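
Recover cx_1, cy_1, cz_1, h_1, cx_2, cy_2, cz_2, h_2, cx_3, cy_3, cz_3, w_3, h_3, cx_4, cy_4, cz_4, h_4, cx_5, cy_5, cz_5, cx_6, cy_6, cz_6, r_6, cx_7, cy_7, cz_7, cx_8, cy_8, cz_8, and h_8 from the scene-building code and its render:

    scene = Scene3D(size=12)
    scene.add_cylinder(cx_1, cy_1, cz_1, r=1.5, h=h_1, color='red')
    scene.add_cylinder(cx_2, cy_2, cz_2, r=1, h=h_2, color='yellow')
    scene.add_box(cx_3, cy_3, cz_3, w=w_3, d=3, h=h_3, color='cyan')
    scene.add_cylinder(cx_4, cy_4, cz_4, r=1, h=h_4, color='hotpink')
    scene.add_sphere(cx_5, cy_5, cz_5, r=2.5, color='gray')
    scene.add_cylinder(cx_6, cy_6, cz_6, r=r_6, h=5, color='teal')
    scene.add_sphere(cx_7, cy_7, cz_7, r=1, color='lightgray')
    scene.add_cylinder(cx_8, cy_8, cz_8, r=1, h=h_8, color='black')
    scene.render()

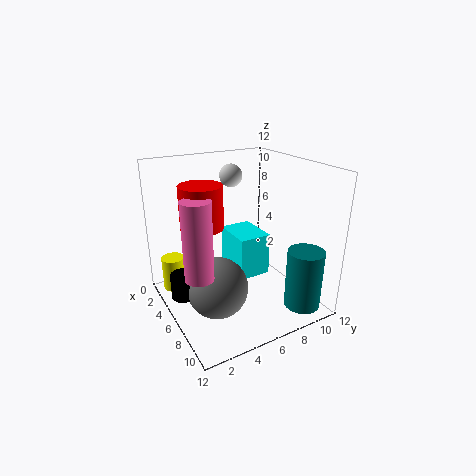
cx_1 = 8
cy_1 = 2
cz_1 = 8.5
h_1 = 3
cx_2 = 2
cy_2 = 1.5
cz_2 = 0.5
h_2 = 3
cx_3 = 1
cy_3 = 7
cz_3 = 1
w_3 = 4
h_3 = 4
cx_4 = 9.5
cy_4 = 1
cz_4 = 5.5
h_4 = 5.5
cx_5 = 7
cy_5 = 3.5
cz_5 = 2.5
cx_6 = 10
cy_6 = 10
cz_6 = 0.5
r_6 = 1.5
cx_7 = 3
cy_7 = 7
cz_7 = 10.5
cx_8 = 6
cy_8 = 1
cz_8 = 2
h_8 = 2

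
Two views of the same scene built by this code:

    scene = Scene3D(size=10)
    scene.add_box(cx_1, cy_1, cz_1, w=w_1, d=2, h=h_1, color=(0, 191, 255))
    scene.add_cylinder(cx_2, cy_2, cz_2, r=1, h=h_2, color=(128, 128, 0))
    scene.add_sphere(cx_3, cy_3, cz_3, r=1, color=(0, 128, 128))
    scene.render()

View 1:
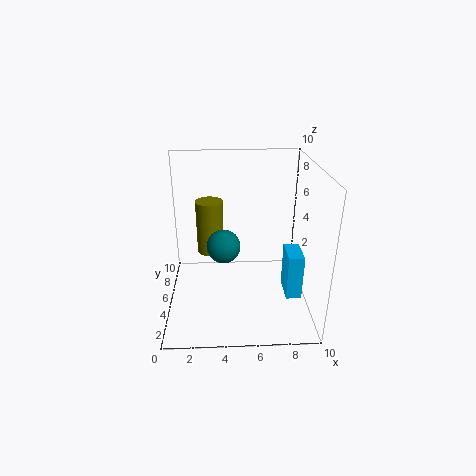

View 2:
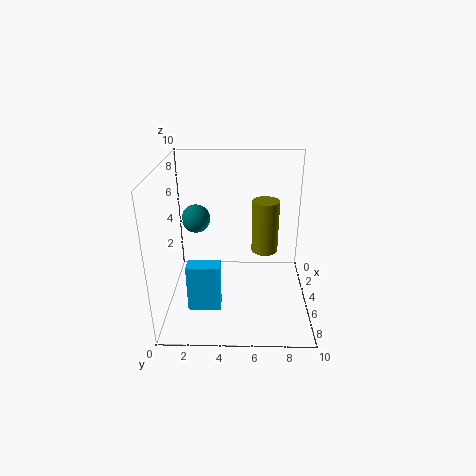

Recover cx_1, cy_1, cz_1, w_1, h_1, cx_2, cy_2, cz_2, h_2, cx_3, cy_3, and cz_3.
cx_1 = 8
cy_1 = 2
cz_1 = 2
w_1 = 1
h_1 = 3
cx_2 = 3
cy_2 = 7
cz_2 = 3
h_2 = 4
cx_3 = 4
cy_3 = 2
cz_3 = 6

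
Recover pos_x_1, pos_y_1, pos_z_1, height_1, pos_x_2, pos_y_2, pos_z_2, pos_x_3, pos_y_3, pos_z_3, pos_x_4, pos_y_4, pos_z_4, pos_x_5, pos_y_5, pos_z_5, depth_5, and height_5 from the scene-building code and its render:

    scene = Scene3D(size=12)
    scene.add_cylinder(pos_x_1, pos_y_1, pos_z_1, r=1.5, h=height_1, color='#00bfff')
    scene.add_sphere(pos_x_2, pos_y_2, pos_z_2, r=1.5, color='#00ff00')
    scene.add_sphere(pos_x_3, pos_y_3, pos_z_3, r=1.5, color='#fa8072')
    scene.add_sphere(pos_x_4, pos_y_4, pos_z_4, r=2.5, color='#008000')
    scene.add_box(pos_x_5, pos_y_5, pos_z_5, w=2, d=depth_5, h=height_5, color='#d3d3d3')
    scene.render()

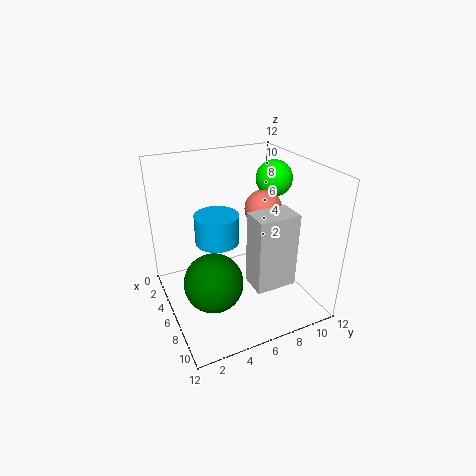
pos_x_1 = 9; pos_y_1 = 3; pos_z_1 = 8; height_1 = 2; pos_x_2 = 5.5; pos_y_2 = 9.5; pos_z_2 = 10.5; pos_x_3 = 6.5; pos_y_3 = 8; pos_z_3 = 8.5; pos_x_4 = 6.5; pos_y_4 = 3.5; pos_z_4 = 2.5; pos_x_5 = 9.5; pos_y_5 = 5; pos_z_5 = 4.5; depth_5 = 3; height_5 = 5.5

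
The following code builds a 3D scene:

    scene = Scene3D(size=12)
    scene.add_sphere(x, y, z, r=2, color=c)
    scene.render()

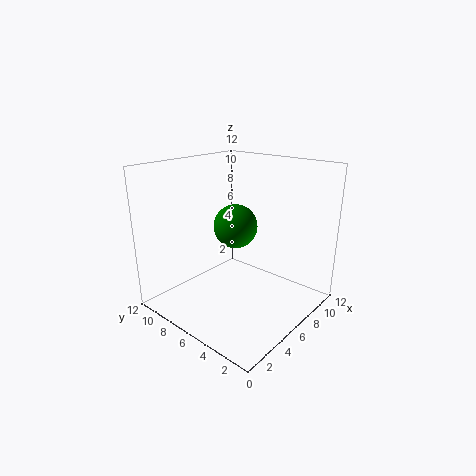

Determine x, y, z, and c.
x = 8
y = 8
z = 6
c = 'green'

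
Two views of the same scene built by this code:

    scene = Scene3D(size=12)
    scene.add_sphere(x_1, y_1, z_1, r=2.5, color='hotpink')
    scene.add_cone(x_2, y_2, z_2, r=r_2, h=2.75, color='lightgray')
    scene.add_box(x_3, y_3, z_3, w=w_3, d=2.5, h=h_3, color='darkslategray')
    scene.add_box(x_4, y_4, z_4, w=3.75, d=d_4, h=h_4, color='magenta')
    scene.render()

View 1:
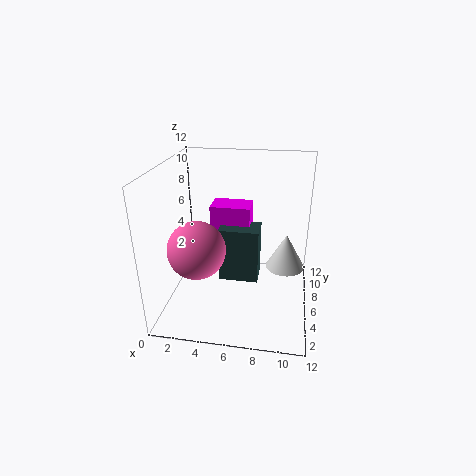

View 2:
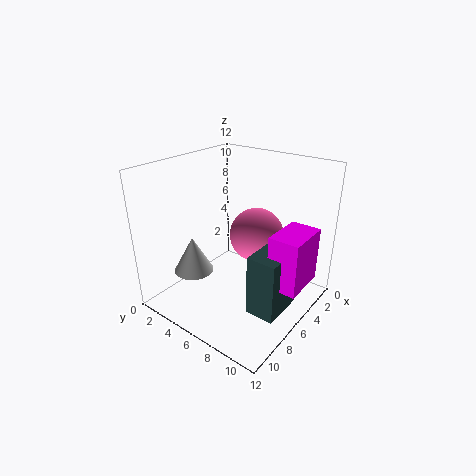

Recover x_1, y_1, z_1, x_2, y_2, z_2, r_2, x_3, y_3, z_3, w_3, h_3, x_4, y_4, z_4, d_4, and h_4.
x_1 = 2.5, y_1 = 5.5, z_1 = 4.75, x_2 = 10, y_2 = 4.75, z_2 = 4.5, r_2 = 1.5, x_3 = 3.75, y_3 = 8, z_3 = 0.25, w_3 = 3.75, h_3 = 5.25, x_4 = 2.75, y_4 = 9.25, z_4 = 2.75, d_4 = 2.5, h_4 = 4.5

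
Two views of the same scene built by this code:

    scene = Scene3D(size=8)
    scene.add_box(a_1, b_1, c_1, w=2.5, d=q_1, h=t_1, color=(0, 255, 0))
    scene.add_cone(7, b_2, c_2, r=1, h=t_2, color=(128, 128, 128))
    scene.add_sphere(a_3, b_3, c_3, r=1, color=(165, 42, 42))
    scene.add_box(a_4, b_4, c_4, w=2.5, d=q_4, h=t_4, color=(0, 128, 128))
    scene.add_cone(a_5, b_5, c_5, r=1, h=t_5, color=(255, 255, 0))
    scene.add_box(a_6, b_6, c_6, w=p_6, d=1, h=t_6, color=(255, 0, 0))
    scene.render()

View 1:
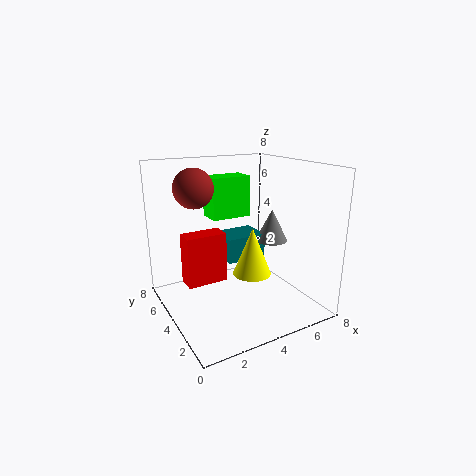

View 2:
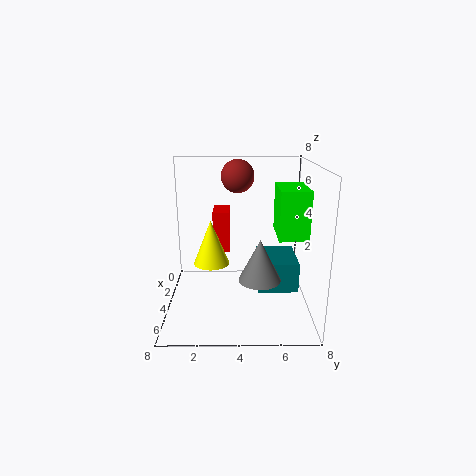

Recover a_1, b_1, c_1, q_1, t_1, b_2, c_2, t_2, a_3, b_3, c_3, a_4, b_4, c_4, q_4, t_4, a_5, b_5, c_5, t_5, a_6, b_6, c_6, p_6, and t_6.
a_1 = 3.5; b_1 = 6; c_1 = 4.5; q_1 = 1.5; t_1 = 2.5; b_2 = 5; c_2 = 3; t_2 = 2; a_3 = 1.5; b_3 = 4; c_3 = 7; a_4 = 4; b_4 = 5; c_4 = 2; q_4 = 2; t_4 = 1.5; a_5 = 4; b_5 = 2.5; c_5 = 2.5; t_5 = 2.5; a_6 = 0.5; b_6 = 2.5; c_6 = 2.5; p_6 = 2; t_6 = 2.5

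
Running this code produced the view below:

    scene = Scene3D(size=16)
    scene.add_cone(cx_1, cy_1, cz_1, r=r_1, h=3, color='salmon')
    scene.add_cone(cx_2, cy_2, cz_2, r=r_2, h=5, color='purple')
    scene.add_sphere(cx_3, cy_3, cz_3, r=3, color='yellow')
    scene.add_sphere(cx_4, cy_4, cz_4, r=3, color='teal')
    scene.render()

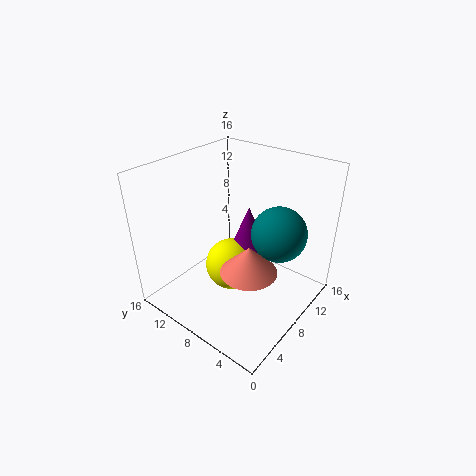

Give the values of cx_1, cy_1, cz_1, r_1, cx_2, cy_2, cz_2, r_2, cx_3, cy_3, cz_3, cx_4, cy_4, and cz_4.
cx_1 = 6, cy_1 = 5, cz_1 = 6, r_1 = 3, cx_2 = 10, cy_2 = 8, cz_2 = 6, r_2 = 2, cx_3 = 8, cy_3 = 9, cz_3 = 4, cx_4 = 10, cy_4 = 4, cz_4 = 9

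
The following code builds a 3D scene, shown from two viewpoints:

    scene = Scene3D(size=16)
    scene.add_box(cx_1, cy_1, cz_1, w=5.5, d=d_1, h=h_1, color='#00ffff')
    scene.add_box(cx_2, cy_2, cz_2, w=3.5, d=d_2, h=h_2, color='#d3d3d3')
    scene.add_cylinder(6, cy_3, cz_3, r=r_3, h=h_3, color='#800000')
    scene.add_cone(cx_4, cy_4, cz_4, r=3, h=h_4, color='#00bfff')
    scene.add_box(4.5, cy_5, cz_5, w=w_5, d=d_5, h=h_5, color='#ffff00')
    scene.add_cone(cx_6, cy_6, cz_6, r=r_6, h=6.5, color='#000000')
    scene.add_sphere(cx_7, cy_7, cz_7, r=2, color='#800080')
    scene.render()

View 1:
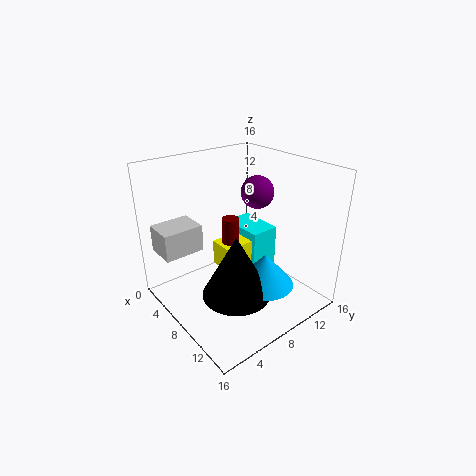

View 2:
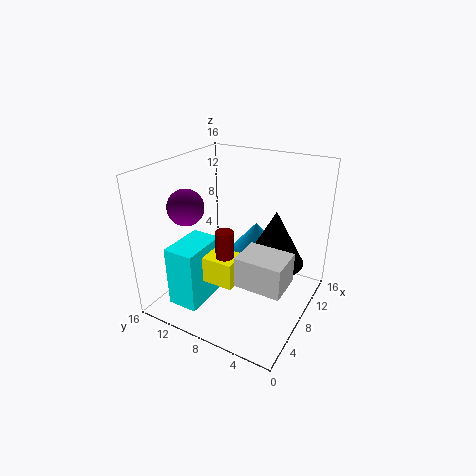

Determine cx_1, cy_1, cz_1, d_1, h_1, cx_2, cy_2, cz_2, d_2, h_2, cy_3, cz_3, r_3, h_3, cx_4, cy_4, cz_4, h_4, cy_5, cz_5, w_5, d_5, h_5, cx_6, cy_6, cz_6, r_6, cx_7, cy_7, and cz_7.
cx_1 = 2.5, cy_1 = 10.5, cz_1 = 0.5, d_1 = 3.5, h_1 = 7, cx_2 = 2, cy_2 = 0.5, cz_2 = 6.5, d_2 = 4.5, h_2 = 3, cy_3 = 8.5, cz_3 = 6, r_3 = 1, h_3 = 3.5, cx_4 = 12.5, cy_4 = 8, cz_4 = 4.5, h_4 = 3.5, cy_5 = 7, cz_5 = 3.5, w_5 = 3, d_5 = 4, h_5 = 3, cx_6 = 11.5, cy_6 = 5, cz_6 = 4, r_6 = 3.5, cx_7 = 5.5, cy_7 = 13, cz_7 = 11.5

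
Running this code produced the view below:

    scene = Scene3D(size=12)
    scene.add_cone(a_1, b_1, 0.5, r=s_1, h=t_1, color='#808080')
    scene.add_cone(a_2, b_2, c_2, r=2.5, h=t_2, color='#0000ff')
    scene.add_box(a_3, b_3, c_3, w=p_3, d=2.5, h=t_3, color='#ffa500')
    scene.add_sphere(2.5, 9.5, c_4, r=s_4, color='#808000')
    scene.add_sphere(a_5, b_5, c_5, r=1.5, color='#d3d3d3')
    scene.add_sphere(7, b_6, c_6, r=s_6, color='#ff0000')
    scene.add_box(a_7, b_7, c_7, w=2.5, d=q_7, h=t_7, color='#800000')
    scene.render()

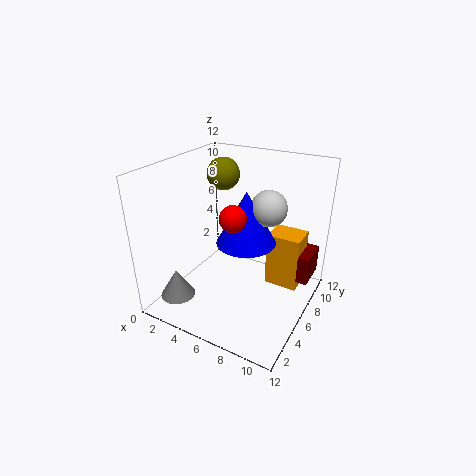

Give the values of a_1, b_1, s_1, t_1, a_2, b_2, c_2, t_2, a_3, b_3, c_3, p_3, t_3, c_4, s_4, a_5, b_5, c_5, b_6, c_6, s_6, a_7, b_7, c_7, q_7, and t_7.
a_1 = 1.5; b_1 = 3; s_1 = 1.5; t_1 = 2.5; a_2 = 6.5; b_2 = 6.5; c_2 = 5.5; t_2 = 4.5; a_3 = 7.5; b_3 = 8.5; c_3 = 0.5; p_3 = 3; t_3 = 5; c_4 = 10; s_4 = 1.5; a_5 = 8; b_5 = 7.5; c_5 = 8.5; b_6 = 3.5; c_6 = 9; s_6 = 1; a_7 = 9; b_7 = 8.5; c_7 = 1.5; q_7 = 3; t_7 = 2.5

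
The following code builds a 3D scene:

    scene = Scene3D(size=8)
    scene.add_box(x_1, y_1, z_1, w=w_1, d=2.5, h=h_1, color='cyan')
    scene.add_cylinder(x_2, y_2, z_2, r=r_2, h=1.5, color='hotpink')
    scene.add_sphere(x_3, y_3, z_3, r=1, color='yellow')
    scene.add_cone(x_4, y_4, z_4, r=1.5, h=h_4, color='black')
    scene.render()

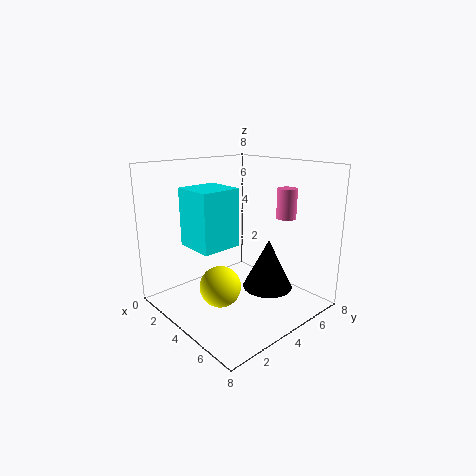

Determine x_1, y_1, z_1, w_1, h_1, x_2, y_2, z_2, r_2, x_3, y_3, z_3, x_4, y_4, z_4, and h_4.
x_1 = 0.5
y_1 = 2.5
z_1 = 3
w_1 = 2.5
h_1 = 3.5
x_2 = 6.5
y_2 = 5
z_2 = 5.5
r_2 = 0.5
x_3 = 5.5
y_3 = 1.5
z_3 = 2.5
x_4 = 4.5
y_4 = 6
z_4 = 0.5
h_4 = 3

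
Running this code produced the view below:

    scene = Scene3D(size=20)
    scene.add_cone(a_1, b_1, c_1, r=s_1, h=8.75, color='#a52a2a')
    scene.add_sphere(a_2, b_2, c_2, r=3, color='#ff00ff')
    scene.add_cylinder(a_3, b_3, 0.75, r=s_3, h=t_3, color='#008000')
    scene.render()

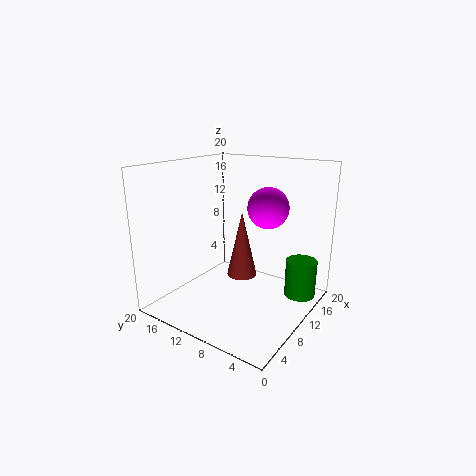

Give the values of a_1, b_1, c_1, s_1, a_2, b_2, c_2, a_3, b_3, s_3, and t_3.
a_1 = 8.75, b_1 = 8.5, c_1 = 5.5, s_1 = 2, a_2 = 14.75, b_2 = 8, c_2 = 13.5, a_3 = 15.75, b_3 = 2.75, s_3 = 2.25, t_3 = 5.5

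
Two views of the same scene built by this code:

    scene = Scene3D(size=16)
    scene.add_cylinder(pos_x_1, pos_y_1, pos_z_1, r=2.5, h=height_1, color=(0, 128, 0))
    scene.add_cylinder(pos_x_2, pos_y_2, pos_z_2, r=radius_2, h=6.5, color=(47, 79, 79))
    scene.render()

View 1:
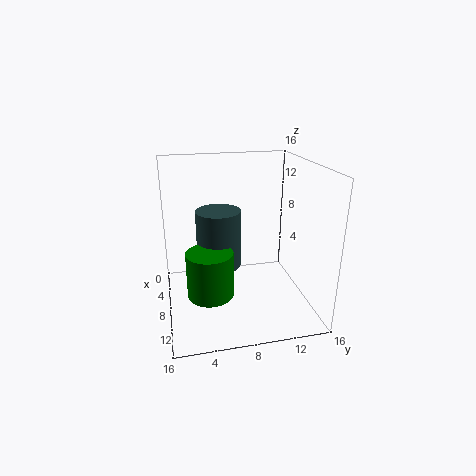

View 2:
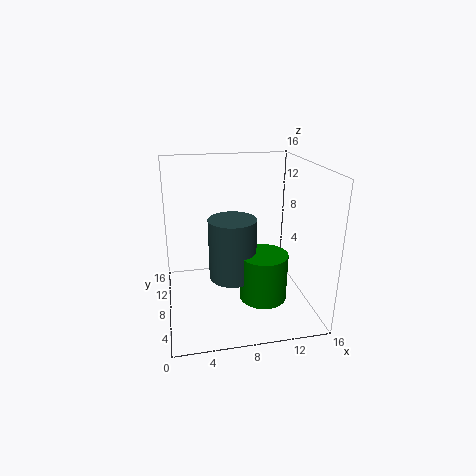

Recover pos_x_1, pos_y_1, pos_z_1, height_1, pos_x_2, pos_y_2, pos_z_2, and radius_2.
pos_x_1 = 10; pos_y_1 = 4.5; pos_z_1 = 2.5; height_1 = 5; pos_x_2 = 7; pos_y_2 = 6; pos_z_2 = 4.5; radius_2 = 2.5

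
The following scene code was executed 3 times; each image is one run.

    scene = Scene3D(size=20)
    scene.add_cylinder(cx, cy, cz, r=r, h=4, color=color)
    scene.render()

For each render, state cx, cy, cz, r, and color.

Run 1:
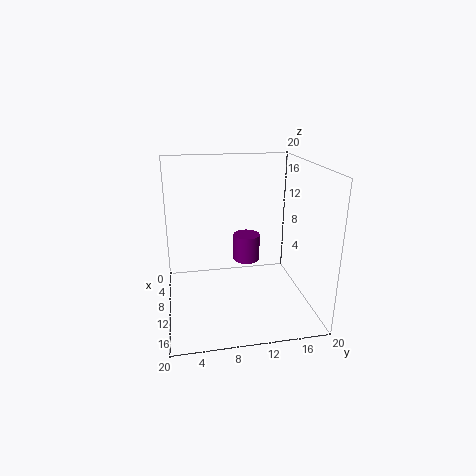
cx = 6.5; cy = 12; cz = 5; r = 2; color = 'purple'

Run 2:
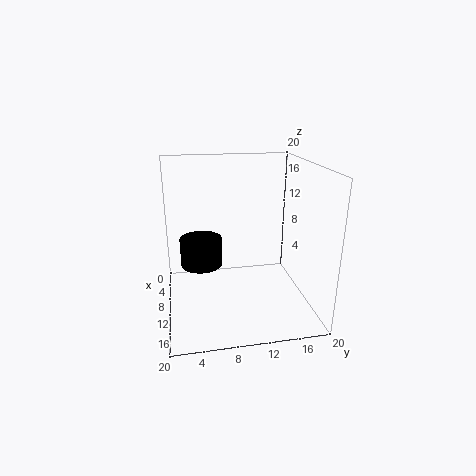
cx = 8; cy = 5; cz = 5.5; r = 3; color = 'black'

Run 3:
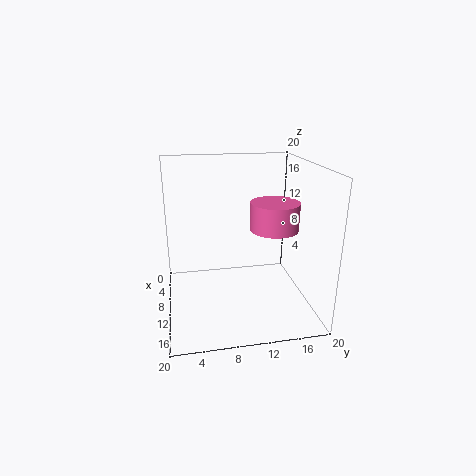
cx = 9; cy = 15.5; cz = 10.5; r = 3.5; color = 'hotpink'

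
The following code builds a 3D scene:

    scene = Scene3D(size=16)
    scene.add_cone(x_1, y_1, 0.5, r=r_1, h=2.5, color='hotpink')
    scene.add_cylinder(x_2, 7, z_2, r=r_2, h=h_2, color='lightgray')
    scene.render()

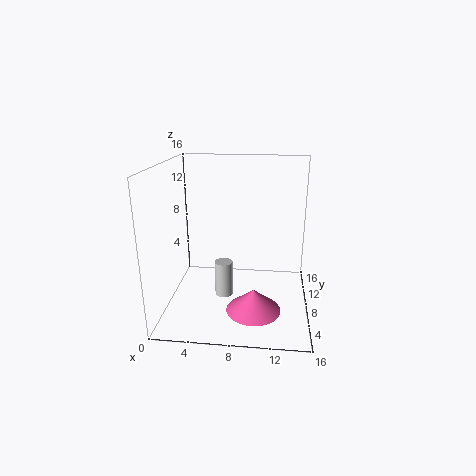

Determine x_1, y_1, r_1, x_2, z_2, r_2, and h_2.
x_1 = 10, y_1 = 5.5, r_1 = 3, x_2 = 6.5, z_2 = 1.5, r_2 = 1, h_2 = 4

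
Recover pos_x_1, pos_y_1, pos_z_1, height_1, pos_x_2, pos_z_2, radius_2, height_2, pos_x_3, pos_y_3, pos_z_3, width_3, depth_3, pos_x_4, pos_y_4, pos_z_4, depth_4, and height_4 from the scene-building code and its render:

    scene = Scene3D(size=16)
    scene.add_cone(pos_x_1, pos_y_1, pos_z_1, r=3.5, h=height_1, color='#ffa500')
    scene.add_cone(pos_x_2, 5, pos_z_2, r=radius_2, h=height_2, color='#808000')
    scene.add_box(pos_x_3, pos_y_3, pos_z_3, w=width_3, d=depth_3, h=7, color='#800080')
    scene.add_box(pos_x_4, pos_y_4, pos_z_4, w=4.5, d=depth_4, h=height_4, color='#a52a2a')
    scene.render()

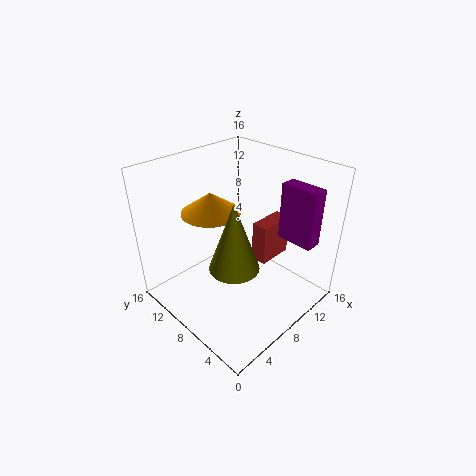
pos_x_1 = 8
pos_y_1 = 12.5
pos_z_1 = 9.5
height_1 = 2.5
pos_x_2 = 4.5
pos_z_2 = 7.5
radius_2 = 2.5
height_2 = 7
pos_x_3 = 14
pos_y_3 = 2.5
pos_z_3 = 6
width_3 = 2
depth_3 = 4.5
pos_x_4 = 11.5
pos_y_4 = 7
pos_z_4 = 3
depth_4 = 2
height_4 = 5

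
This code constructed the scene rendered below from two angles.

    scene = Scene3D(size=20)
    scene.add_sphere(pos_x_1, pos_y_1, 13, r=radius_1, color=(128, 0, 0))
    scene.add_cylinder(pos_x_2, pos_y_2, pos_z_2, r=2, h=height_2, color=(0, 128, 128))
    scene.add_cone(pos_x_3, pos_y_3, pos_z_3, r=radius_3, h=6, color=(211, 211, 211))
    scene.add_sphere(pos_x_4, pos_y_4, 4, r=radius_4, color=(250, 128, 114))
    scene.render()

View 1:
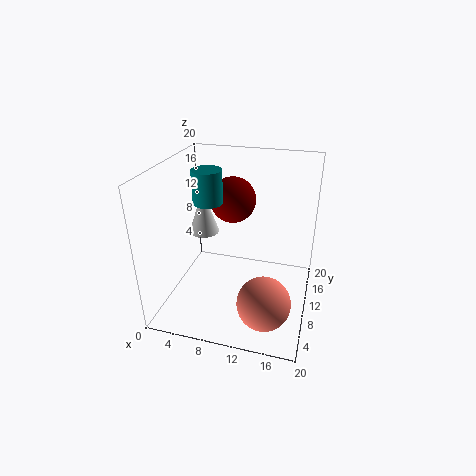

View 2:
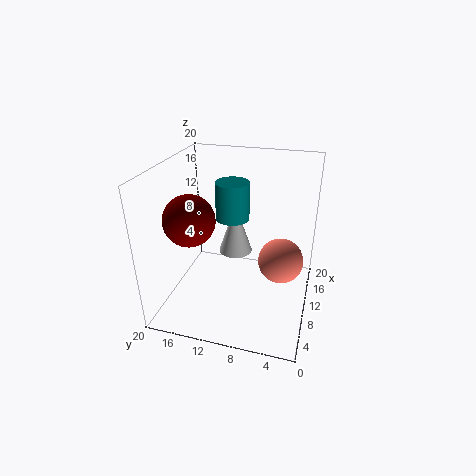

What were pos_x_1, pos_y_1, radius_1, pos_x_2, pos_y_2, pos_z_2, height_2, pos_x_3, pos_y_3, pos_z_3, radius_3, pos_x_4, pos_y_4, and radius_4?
pos_x_1 = 7.5; pos_y_1 = 16; radius_1 = 3.5; pos_x_2 = 6; pos_y_2 = 9.5; pos_z_2 = 15; height_2 = 4.5; pos_x_3 = 5.5; pos_y_3 = 9; pos_z_3 = 11; radius_3 = 2; pos_x_4 = 15; pos_y_4 = 4.5; radius_4 = 3.5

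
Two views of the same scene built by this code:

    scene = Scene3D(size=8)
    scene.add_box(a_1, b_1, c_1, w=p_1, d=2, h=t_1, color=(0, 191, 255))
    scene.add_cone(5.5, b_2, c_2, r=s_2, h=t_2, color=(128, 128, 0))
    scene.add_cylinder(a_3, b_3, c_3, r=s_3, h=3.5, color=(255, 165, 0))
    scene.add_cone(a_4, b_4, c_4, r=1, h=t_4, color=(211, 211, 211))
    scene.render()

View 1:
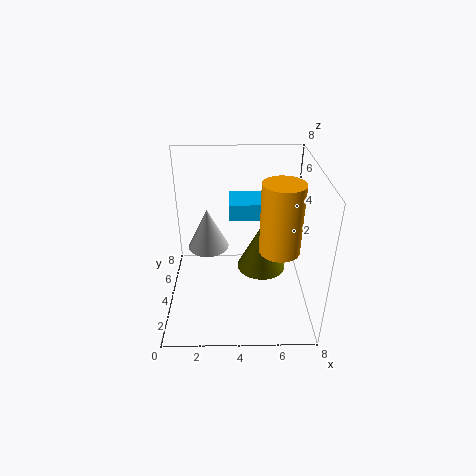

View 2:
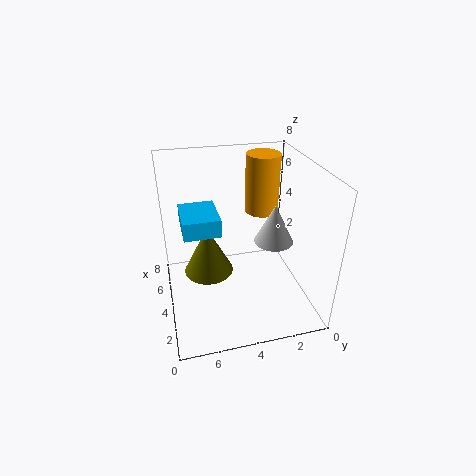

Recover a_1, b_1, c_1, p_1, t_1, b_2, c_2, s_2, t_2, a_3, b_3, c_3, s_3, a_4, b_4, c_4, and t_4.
a_1 = 3.5; b_1 = 5; c_1 = 4.5; p_1 = 2.5; t_1 = 1; b_2 = 5.5; c_2 = 1; s_2 = 1.5; t_2 = 3; a_3 = 6; b_3 = 2; c_3 = 4.5; s_3 = 1; a_4 = 2.5; b_4 = 2.5; c_4 = 4.5; t_4 = 2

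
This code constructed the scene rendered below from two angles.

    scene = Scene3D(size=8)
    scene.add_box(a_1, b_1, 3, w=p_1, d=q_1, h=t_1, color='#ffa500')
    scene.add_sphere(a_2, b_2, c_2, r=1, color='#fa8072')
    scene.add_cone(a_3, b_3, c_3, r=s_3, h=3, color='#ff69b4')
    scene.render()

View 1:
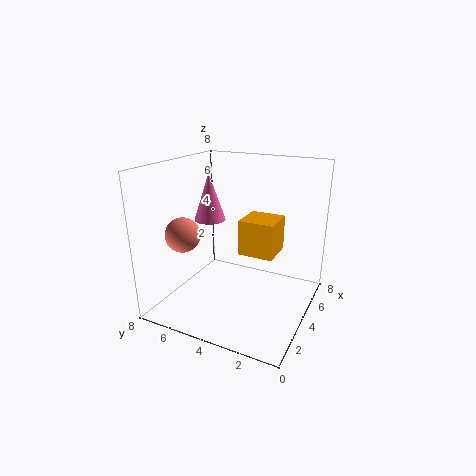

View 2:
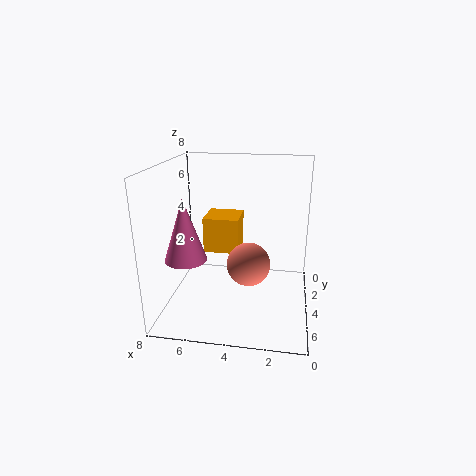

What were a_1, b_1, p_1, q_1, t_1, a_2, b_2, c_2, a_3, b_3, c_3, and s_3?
a_1 = 4
b_1 = 2
p_1 = 2
q_1 = 2
t_1 = 2
a_2 = 3
b_2 = 7
c_2 = 4
a_3 = 6
b_3 = 7
c_3 = 4
s_3 = 1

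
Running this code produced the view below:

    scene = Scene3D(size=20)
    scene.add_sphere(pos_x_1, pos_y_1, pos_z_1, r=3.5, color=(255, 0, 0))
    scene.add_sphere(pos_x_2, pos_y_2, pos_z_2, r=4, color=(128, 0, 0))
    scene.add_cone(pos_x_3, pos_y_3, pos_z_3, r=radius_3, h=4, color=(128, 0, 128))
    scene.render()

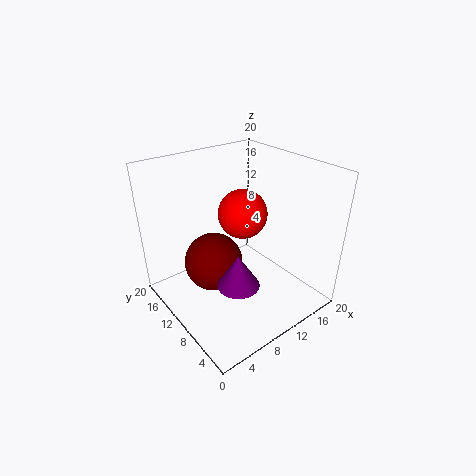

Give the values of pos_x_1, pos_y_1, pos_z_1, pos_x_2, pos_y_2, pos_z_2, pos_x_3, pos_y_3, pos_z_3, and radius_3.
pos_x_1 = 12
pos_y_1 = 11.5
pos_z_1 = 12.5
pos_x_2 = 6.5
pos_y_2 = 11
pos_z_2 = 7
pos_x_3 = 5
pos_y_3 = 3.5
pos_z_3 = 8.5
radius_3 = 2.5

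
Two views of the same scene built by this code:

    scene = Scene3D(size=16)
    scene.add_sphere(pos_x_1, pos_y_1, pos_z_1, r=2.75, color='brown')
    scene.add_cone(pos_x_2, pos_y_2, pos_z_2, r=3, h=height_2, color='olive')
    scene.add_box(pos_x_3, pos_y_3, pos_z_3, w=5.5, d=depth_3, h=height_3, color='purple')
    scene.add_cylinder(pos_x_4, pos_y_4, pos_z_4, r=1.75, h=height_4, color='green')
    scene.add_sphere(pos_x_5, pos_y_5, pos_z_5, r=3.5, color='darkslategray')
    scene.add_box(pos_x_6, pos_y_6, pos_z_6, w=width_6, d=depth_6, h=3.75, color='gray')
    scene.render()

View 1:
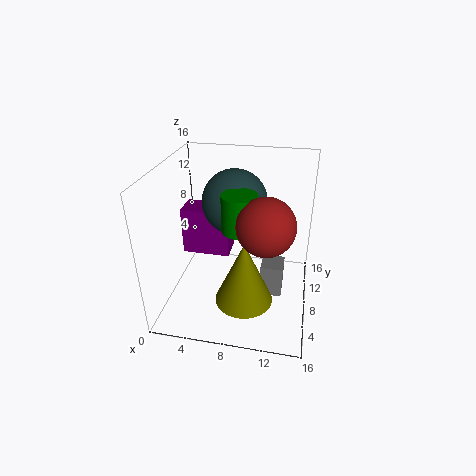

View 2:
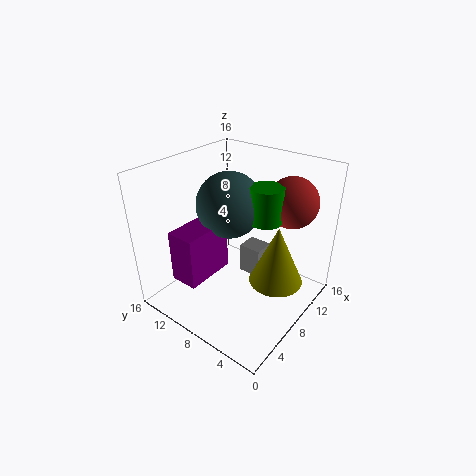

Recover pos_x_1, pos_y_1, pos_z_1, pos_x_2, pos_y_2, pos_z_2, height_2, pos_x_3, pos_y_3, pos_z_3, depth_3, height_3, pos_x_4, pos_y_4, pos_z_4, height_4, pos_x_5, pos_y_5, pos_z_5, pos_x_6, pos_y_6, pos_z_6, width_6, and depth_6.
pos_x_1 = 11.5; pos_y_1 = 3.5; pos_z_1 = 12.25; pos_x_2 = 9.5; pos_y_2 = 3.75; pos_z_2 = 3.25; height_2 = 6.75; pos_x_3 = 1.25; pos_y_3 = 8.5; pos_z_3 = 5; depth_3 = 3; height_3 = 5.5; pos_x_4 = 8.75; pos_y_4 = 5; pos_z_4 = 10.75; height_4 = 3.75; pos_x_5 = 7.5; pos_y_5 = 8.75; pos_z_5 = 12; pos_x_6 = 10.75; pos_y_6 = 7; pos_z_6 = 1.25; width_6 = 2.5; depth_6 = 2.75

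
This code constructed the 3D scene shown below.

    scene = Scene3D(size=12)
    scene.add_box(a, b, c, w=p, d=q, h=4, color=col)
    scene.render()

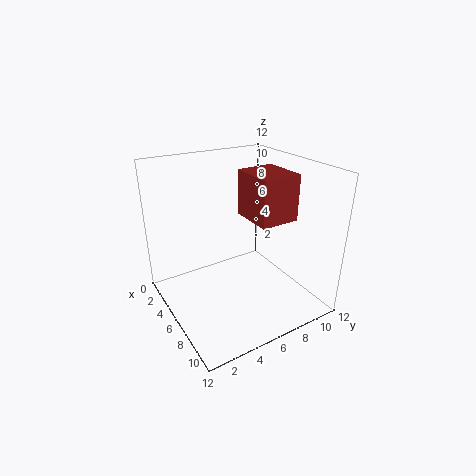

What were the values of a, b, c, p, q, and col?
a = 3.5; b = 7.5; c = 7; p = 4; q = 3.5; col = 'brown'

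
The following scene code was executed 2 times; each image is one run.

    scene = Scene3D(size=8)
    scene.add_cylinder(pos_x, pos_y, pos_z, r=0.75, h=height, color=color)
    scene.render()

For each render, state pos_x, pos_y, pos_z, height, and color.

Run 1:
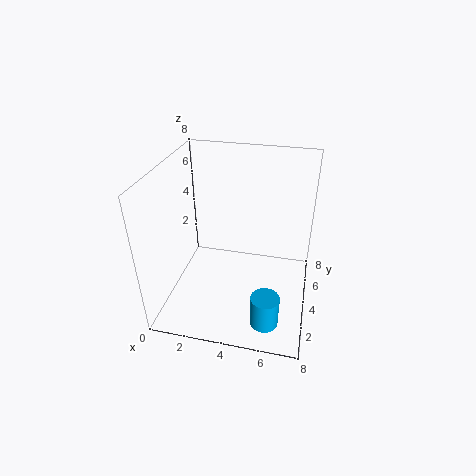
pos_x = 6; pos_y = 1.5; pos_z = 0.5; height = 1.75; color = 'deepskyblue'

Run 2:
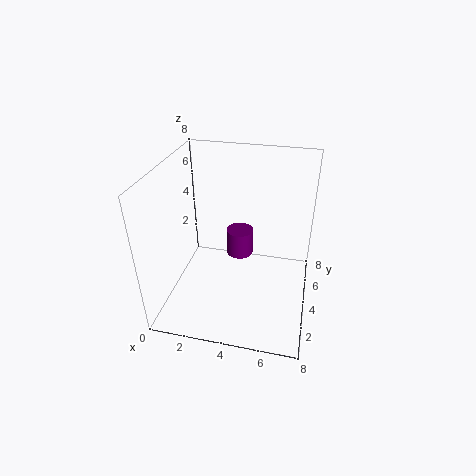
pos_x = 4; pos_y = 4.5; pos_z = 2.75; height = 1.5; color = 'purple'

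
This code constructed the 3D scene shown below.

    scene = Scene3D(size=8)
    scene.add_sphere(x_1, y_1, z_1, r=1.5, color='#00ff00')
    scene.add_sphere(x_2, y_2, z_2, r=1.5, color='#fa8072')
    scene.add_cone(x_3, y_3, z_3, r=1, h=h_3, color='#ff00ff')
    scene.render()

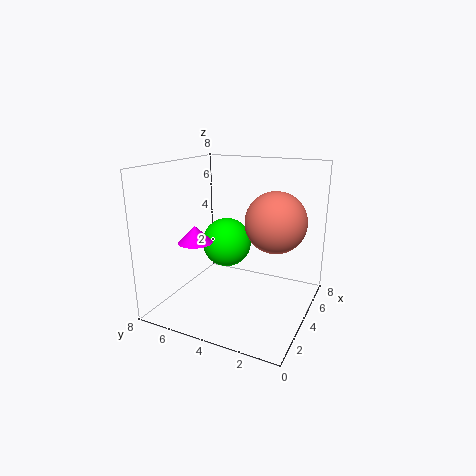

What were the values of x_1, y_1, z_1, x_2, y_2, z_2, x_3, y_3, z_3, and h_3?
x_1 = 5.5
y_1 = 5.5
z_1 = 3
x_2 = 3
y_2 = 1.5
z_2 = 5.5
x_3 = 3.5
y_3 = 6.5
z_3 = 3.5
h_3 = 1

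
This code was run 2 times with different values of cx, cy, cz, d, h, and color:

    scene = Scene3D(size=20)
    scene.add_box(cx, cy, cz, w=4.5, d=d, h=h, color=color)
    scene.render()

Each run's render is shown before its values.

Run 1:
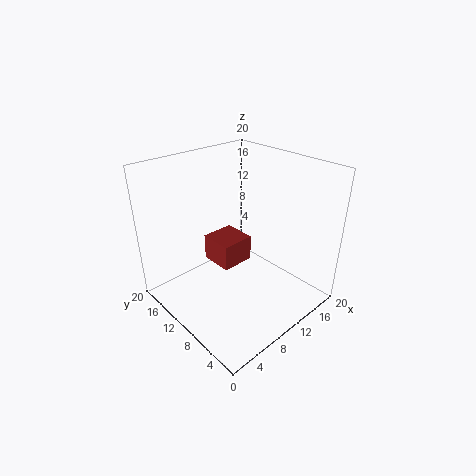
cx = 6.5, cy = 8.5, cz = 7, d = 4.5, h = 3.5, color = 'brown'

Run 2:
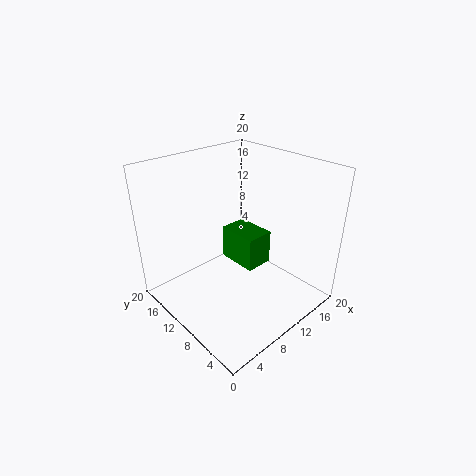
cx = 13.5, cy = 11, cz = 2, d = 6.5, h = 5.5, color = 'green'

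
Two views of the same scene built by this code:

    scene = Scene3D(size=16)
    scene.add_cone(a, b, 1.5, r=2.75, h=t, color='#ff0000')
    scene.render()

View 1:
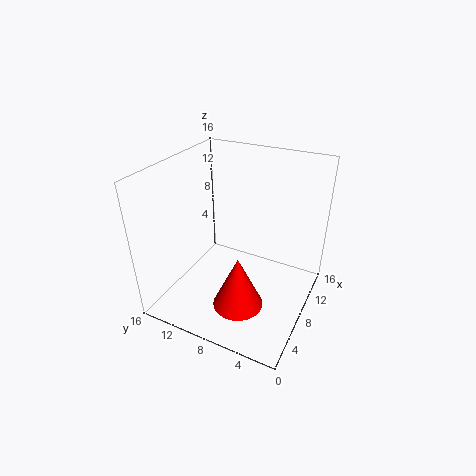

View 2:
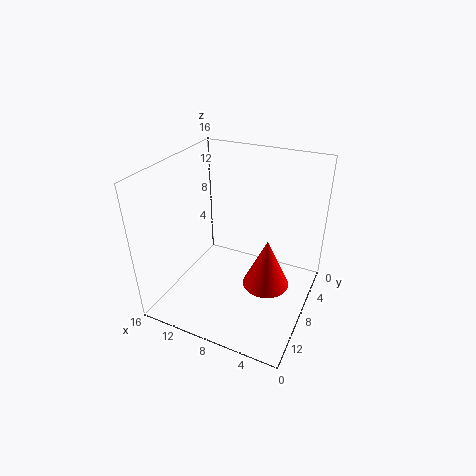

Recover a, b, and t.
a = 5
b = 6.5
t = 6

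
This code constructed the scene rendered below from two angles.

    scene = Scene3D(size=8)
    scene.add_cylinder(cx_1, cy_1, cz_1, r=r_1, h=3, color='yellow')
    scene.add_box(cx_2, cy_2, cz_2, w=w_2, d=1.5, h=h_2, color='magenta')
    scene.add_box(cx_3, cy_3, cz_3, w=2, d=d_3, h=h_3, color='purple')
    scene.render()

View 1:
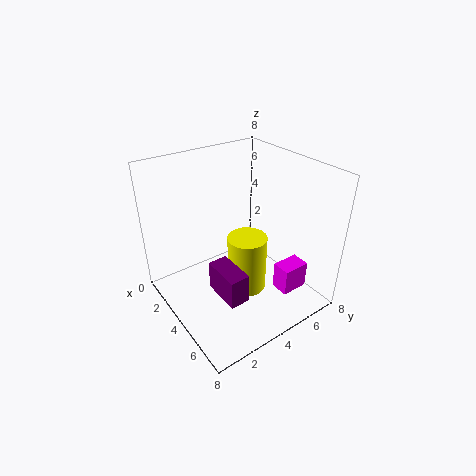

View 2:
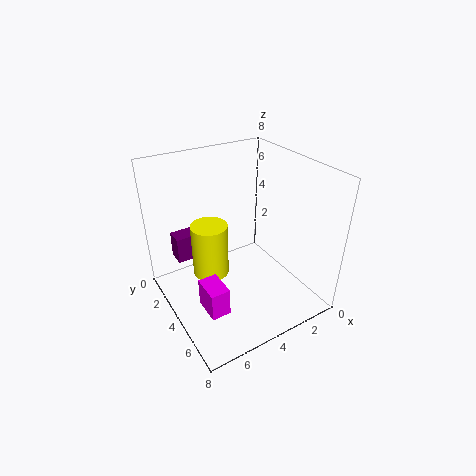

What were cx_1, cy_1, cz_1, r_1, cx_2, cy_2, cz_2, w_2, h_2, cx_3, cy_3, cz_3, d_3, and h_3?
cx_1 = 5.5
cy_1 = 3.5
cz_1 = 2
r_1 = 1
cx_2 = 6
cy_2 = 5
cz_2 = 1.5
w_2 = 1
h_2 = 1.5
cx_3 = 5
cy_3 = 1.5
cz_3 = 2.5
d_3 = 1
h_3 = 1.5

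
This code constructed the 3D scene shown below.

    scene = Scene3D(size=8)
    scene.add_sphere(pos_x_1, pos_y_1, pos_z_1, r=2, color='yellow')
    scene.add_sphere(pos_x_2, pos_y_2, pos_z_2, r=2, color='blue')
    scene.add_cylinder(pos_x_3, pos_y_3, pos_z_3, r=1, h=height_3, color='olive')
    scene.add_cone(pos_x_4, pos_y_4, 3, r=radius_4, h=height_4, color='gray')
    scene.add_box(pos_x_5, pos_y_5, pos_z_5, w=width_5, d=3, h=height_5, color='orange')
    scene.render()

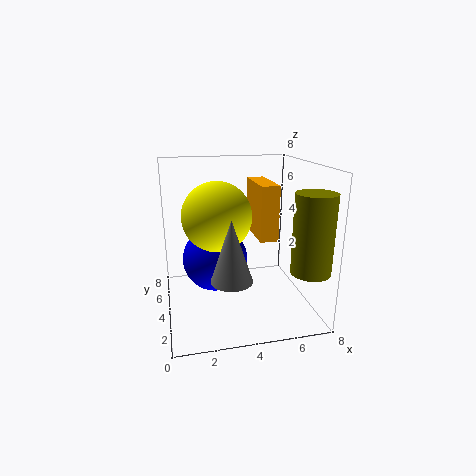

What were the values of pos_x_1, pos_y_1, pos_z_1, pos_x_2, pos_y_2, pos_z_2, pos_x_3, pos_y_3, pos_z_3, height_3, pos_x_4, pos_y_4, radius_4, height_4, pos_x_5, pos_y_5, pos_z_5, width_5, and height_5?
pos_x_1 = 3
pos_y_1 = 5
pos_z_1 = 5
pos_x_2 = 3
pos_y_2 = 6
pos_z_2 = 2
pos_x_3 = 7
pos_y_3 = 1
pos_z_3 = 3
height_3 = 4
pos_x_4 = 3
pos_y_4 = 1
radius_4 = 1
height_4 = 3
pos_x_5 = 5
pos_y_5 = 3
pos_z_5 = 4
width_5 = 1
height_5 = 3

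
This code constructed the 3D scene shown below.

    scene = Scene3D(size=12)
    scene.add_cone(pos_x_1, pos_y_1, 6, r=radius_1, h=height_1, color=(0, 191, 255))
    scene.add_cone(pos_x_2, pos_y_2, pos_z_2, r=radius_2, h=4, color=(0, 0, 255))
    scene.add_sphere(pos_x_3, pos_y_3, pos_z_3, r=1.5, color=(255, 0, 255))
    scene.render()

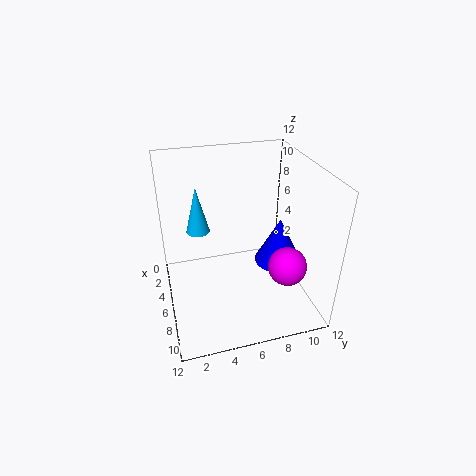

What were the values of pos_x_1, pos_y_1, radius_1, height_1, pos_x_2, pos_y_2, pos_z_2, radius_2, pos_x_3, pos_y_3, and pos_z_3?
pos_x_1 = 4
pos_y_1 = 3
radius_1 = 1
height_1 = 4
pos_x_2 = 6.5
pos_y_2 = 9.5
pos_z_2 = 3.5
radius_2 = 2
pos_x_3 = 9.5
pos_y_3 = 9
pos_z_3 = 5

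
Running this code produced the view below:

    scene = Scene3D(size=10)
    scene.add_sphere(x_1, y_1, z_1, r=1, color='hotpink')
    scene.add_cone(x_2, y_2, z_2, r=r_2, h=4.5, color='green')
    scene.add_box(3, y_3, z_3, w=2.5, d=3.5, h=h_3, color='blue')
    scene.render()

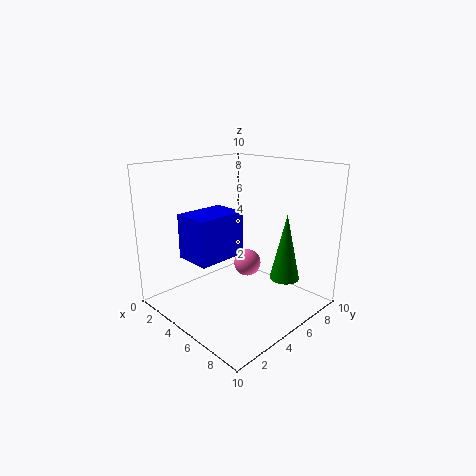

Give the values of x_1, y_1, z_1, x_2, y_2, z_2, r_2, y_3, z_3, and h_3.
x_1 = 4.5, y_1 = 6.5, z_1 = 2.5, x_2 = 8, y_2 = 6.5, z_2 = 2.5, r_2 = 1, y_3 = 1.5, z_3 = 4, h_3 = 3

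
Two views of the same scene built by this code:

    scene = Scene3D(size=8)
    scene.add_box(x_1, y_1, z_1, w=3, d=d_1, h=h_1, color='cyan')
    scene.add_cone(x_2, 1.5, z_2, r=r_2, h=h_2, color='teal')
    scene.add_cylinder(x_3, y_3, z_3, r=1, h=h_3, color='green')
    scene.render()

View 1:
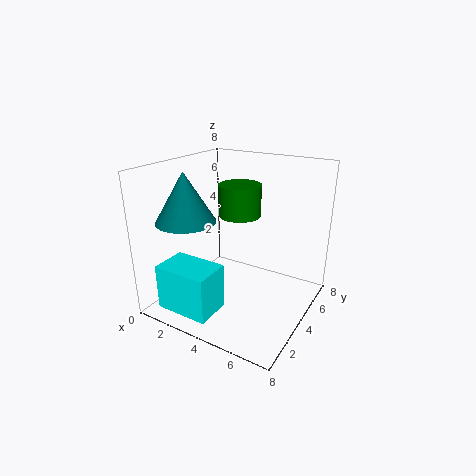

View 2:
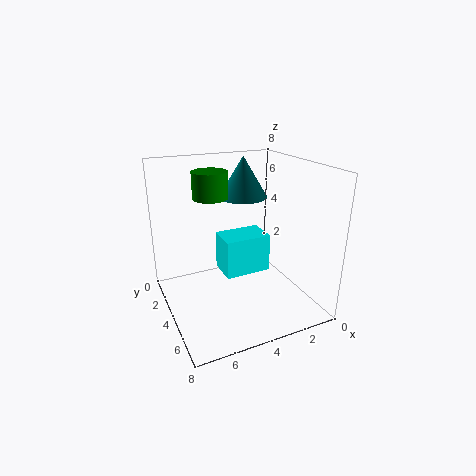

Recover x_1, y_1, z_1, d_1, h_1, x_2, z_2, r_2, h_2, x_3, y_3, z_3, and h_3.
x_1 = 1, y_1 = 0.5, z_1 = 0.5, d_1 = 2, h_1 = 2.5, x_2 = 2.5, z_2 = 5.5, r_2 = 1.5, h_2 = 2.5, x_3 = 5, y_3 = 2.5, z_3 = 6, h_3 = 1.5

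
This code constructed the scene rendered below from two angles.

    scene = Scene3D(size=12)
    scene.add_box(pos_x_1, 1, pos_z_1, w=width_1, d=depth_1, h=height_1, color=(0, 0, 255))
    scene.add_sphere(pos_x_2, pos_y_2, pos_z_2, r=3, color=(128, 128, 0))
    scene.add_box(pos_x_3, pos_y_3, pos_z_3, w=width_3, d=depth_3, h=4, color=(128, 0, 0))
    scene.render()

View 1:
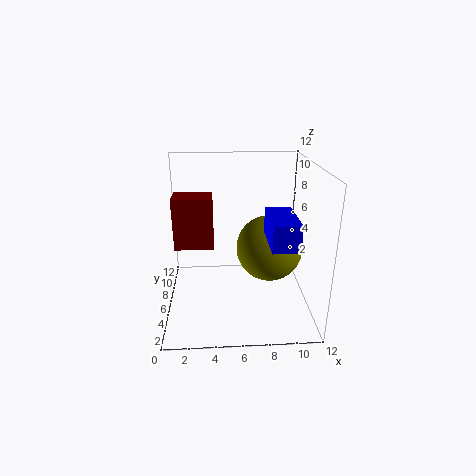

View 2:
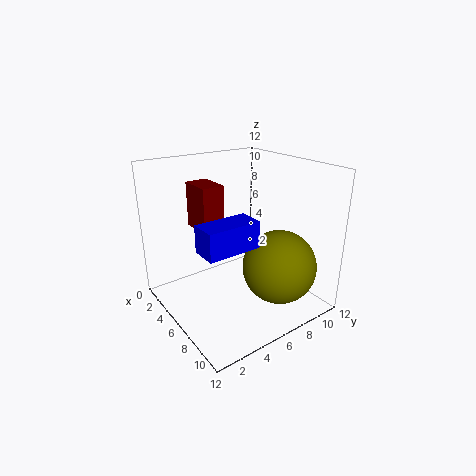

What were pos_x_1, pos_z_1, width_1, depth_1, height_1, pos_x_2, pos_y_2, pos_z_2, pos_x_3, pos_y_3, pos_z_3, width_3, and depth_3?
pos_x_1 = 8; pos_z_1 = 7; width_1 = 2; depth_1 = 4; height_1 = 2; pos_x_2 = 9; pos_y_2 = 8; pos_z_2 = 4; pos_x_3 = 1; pos_y_3 = 4; pos_z_3 = 6; width_3 = 3; depth_3 = 2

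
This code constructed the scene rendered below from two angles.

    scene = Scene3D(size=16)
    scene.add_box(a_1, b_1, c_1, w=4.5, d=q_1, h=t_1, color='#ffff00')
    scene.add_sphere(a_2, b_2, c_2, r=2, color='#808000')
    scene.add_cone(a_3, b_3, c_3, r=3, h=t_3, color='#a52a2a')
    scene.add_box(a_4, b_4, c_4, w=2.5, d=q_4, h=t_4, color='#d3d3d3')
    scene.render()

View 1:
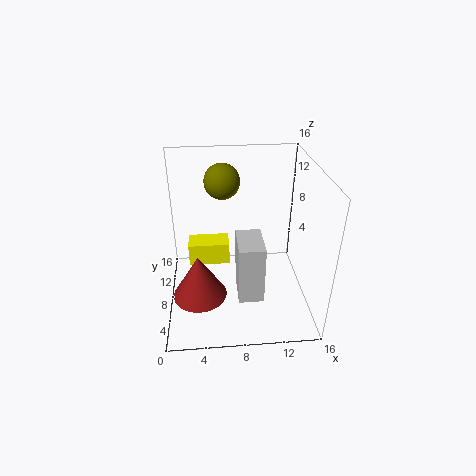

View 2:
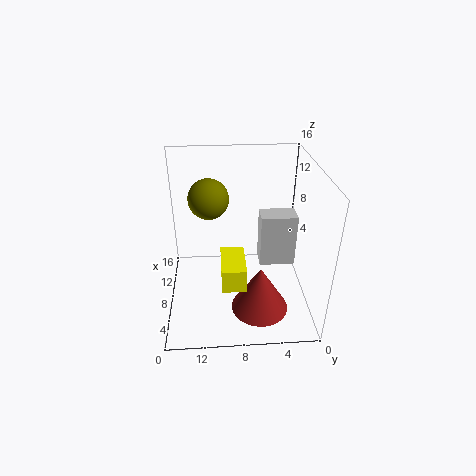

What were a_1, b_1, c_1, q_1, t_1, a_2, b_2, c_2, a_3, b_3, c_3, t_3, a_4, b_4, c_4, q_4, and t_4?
a_1 = 2.5, b_1 = 7.5, c_1 = 5, q_1 = 2.5, t_1 = 2.5, a_2 = 6.5, b_2 = 11, c_2 = 13.5, a_3 = 3.5, b_3 = 6, c_3 = 2, t_3 = 5, a_4 = 7.5, b_4 = 1.5, c_4 = 4.5, q_4 = 4, t_4 = 6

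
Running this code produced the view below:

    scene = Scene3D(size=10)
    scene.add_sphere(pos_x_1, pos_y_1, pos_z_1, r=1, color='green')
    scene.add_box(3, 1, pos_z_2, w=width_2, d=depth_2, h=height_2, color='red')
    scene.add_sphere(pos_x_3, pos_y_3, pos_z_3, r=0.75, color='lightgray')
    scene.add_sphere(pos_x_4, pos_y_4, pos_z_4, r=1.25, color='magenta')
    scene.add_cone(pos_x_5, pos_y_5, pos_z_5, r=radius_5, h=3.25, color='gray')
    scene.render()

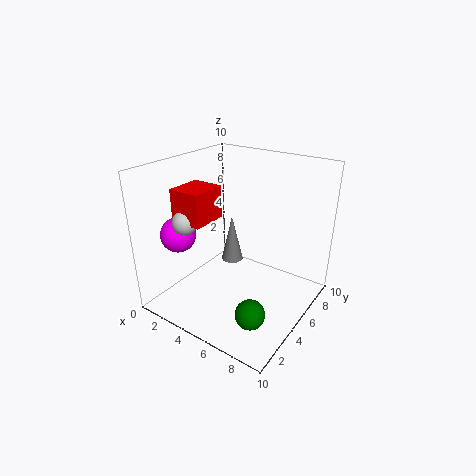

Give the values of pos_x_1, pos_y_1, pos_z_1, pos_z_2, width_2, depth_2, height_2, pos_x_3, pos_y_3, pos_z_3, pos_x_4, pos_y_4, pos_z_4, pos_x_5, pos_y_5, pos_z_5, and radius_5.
pos_x_1 = 7.5; pos_y_1 = 2.75; pos_z_1 = 1; pos_z_2 = 7.25; width_2 = 2; depth_2 = 2.25; height_2 = 2; pos_x_3 = 3.75; pos_y_3 = 1.25; pos_z_3 = 7.25; pos_x_4 = 1.25; pos_y_4 = 3; pos_z_4 = 5; pos_x_5 = 4.5; pos_y_5 = 5; pos_z_5 = 3.25; radius_5 = 0.75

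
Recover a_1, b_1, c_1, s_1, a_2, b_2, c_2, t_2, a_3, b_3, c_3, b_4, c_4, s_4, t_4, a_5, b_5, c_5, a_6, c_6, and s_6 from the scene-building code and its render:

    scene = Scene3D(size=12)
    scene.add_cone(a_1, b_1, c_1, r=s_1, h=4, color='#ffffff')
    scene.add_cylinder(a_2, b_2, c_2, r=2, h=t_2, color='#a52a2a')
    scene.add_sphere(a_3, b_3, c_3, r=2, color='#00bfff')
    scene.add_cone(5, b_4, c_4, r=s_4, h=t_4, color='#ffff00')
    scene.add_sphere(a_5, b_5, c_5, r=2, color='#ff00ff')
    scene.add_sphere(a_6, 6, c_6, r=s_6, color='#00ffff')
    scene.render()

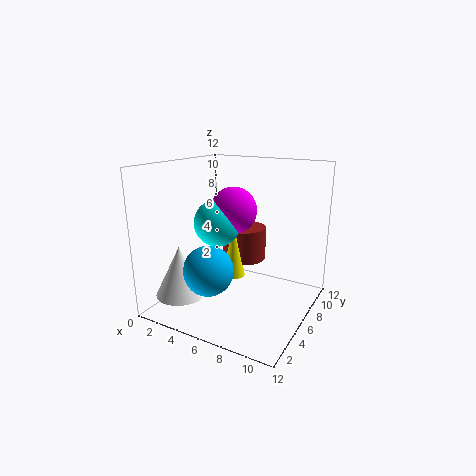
a_1 = 3
b_1 = 2
c_1 = 2
s_1 = 2
a_2 = 5
b_2 = 9
c_2 = 3
t_2 = 3
a_3 = 5
b_3 = 3
c_3 = 4
b_4 = 7
c_4 = 2
s_4 = 1
t_4 = 5
a_5 = 5
b_5 = 7
c_5 = 8
a_6 = 4
c_6 = 7
s_6 = 2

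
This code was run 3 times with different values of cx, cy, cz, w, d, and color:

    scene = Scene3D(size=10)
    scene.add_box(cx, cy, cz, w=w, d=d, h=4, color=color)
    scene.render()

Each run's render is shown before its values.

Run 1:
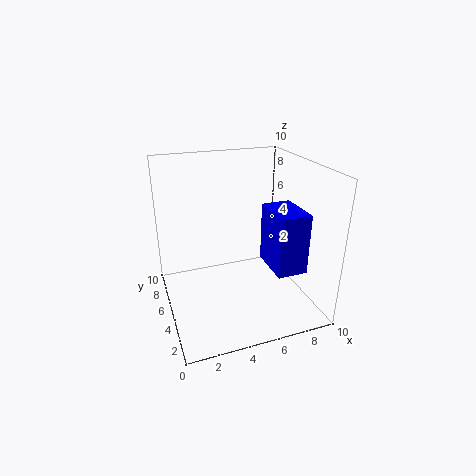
cx = 6.5
cy = 1.5
cz = 3.5
w = 2
d = 3
color = 'blue'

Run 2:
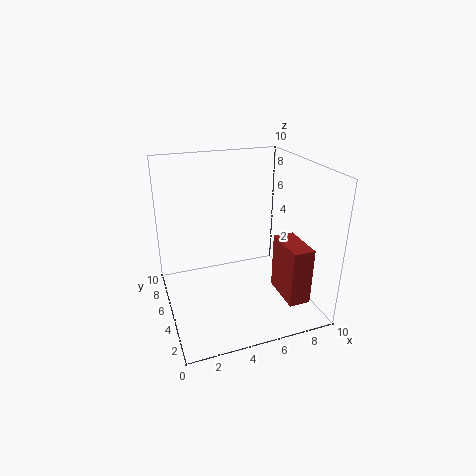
cx = 7.5
cy = 1.5
cz = 1
w = 1.5
d = 3
color = 'brown'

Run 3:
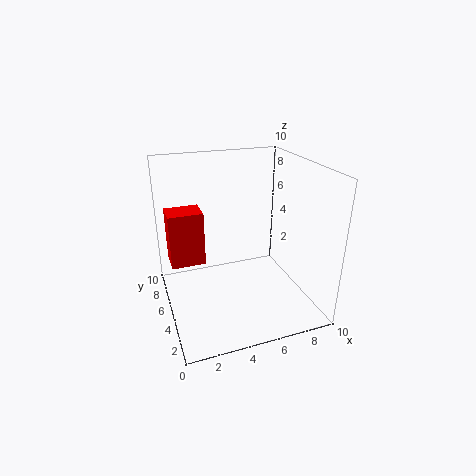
cx = 0.5
cy = 6.5
cz = 2.5
w = 2.5
d = 2
color = 'red'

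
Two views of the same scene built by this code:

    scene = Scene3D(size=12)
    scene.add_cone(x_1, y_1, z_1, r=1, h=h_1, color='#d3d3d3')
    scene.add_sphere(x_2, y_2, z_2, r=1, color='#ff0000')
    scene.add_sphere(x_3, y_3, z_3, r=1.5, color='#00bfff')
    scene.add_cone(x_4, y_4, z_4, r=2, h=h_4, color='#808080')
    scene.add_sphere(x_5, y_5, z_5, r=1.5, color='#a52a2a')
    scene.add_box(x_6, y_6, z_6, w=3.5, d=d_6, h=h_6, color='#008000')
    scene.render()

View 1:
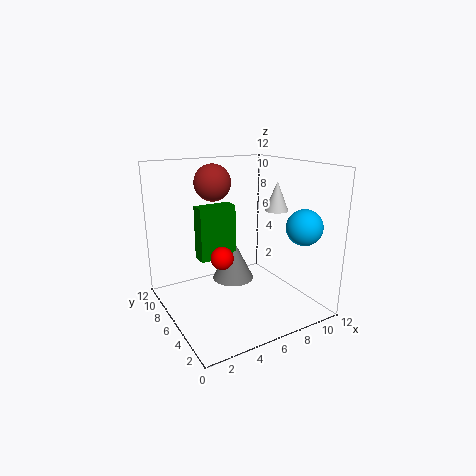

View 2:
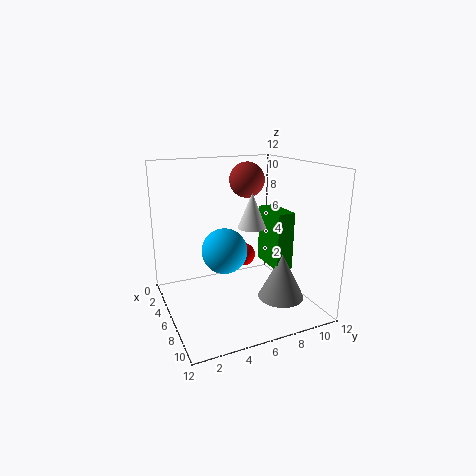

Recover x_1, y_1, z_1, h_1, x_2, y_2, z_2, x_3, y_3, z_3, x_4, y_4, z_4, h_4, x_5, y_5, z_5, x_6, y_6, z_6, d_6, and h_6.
x_1 = 9.5
y_1 = 5.5
z_1 = 8
h_1 = 2.5
x_2 = 5
y_2 = 7
z_2 = 4
x_3 = 10.5
y_3 = 3
z_3 = 7
x_4 = 7.5
y_4 = 9.5
z_4 = 0.5
h_4 = 4
x_5 = 4.5
y_5 = 7.5
z_5 = 10.5
x_6 = 4
y_6 = 9
z_6 = 3
d_6 = 1.5
h_6 = 5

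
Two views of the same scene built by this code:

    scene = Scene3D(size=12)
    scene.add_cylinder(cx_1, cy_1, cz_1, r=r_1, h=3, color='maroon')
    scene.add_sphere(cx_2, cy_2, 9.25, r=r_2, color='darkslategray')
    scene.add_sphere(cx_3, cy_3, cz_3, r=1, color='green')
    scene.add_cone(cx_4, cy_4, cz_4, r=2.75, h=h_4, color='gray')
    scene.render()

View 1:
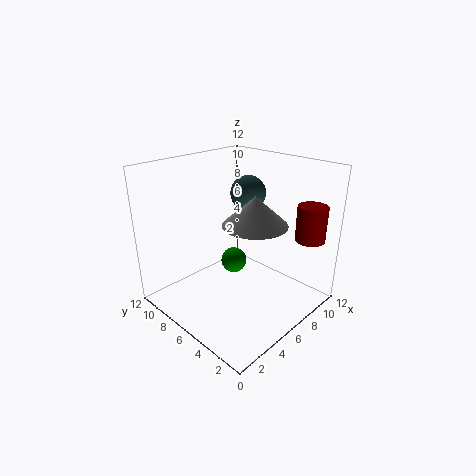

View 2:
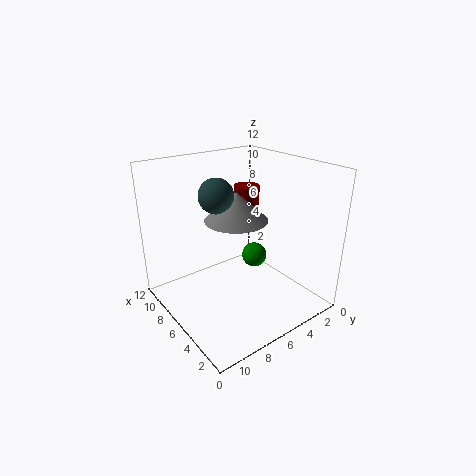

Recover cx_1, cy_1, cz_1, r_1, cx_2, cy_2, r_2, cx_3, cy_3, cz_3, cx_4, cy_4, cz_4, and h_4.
cx_1 = 10.25, cy_1 = 1.75, cz_1 = 5.75, r_1 = 1.25, cx_2 = 8, cy_2 = 6.75, r_2 = 1.5, cx_3 = 4.75, cy_3 = 5.25, cz_3 = 4.75, cx_4 = 7.25, cy_4 = 5.25, cz_4 = 7, h_4 = 2.5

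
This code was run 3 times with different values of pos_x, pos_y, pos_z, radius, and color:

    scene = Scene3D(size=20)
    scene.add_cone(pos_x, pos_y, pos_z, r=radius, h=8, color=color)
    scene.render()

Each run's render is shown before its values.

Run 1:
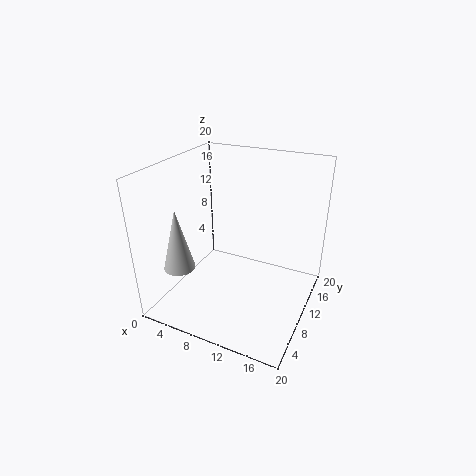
pos_x = 5; pos_y = 3; pos_z = 8; radius = 2; color = 'lightgray'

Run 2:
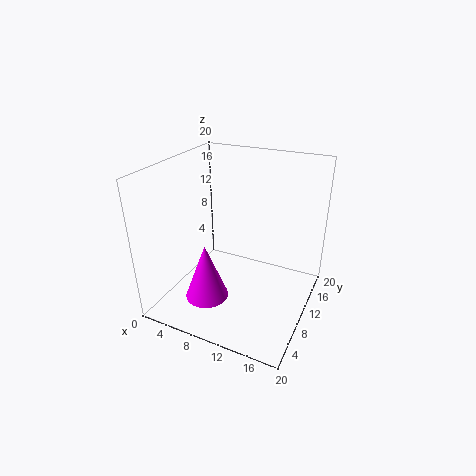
pos_x = 7; pos_y = 6; pos_z = 2; radius = 3; color = 'magenta'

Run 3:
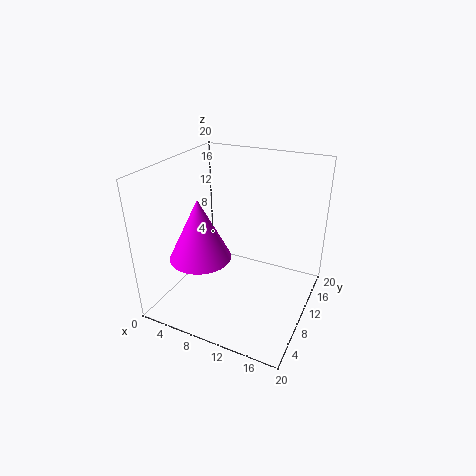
pos_x = 7; pos_y = 5; pos_z = 9; radius = 4; color = 'magenta'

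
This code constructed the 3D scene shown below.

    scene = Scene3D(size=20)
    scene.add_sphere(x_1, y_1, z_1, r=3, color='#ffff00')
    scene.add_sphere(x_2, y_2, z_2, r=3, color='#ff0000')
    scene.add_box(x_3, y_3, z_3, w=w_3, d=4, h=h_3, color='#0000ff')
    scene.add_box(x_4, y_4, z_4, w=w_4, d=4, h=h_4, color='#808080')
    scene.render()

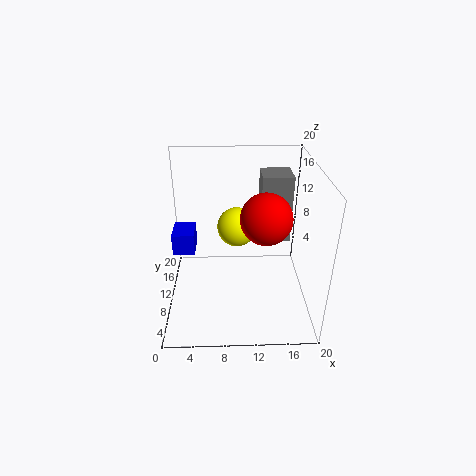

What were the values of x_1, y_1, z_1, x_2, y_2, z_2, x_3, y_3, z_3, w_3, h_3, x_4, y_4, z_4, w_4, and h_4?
x_1 = 10
y_1 = 15
z_1 = 9
x_2 = 13
y_2 = 4
z_2 = 16
x_3 = 1
y_3 = 9
z_3 = 8
w_3 = 3
h_3 = 3
x_4 = 13
y_4 = 9
z_4 = 10
w_4 = 4
h_4 = 9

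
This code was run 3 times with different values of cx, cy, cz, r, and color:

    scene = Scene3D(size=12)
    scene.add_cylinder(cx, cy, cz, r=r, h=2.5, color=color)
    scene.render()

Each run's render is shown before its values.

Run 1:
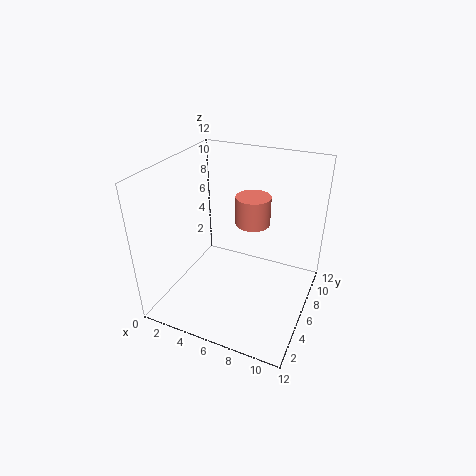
cx = 6.5, cy = 8, cz = 6.5, r = 1.5, color = 'salmon'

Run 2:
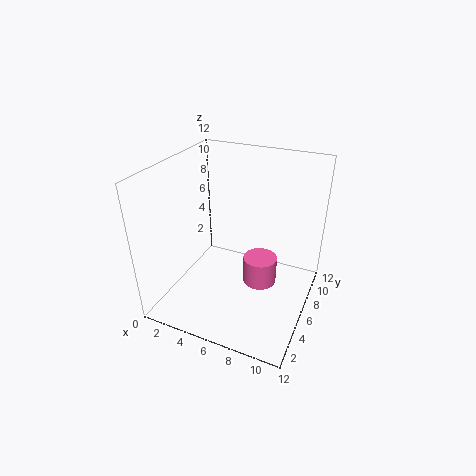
cx = 7.5, cy = 7.5, cz = 1, r = 1.5, color = 'hotpink'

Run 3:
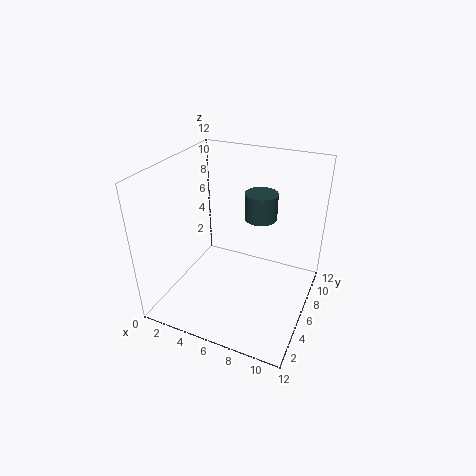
cx = 6.5, cy = 10, cz = 6, r = 1.5, color = 'darkslategray'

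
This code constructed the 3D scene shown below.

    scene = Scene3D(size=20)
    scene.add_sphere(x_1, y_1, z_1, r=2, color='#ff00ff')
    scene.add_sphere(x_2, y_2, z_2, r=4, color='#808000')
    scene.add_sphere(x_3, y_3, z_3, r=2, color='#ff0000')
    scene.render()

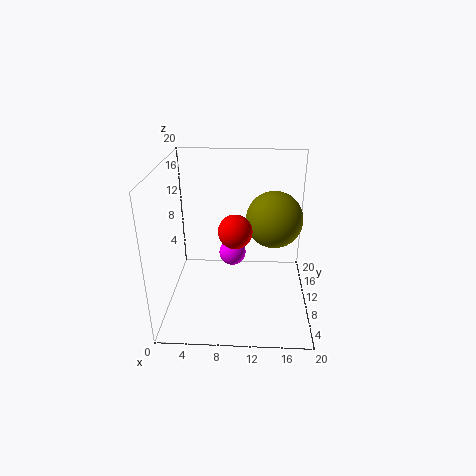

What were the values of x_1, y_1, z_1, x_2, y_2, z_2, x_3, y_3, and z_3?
x_1 = 9, y_1 = 13, z_1 = 6, x_2 = 15, y_2 = 12, z_2 = 12, x_3 = 10, y_3 = 4, z_3 = 14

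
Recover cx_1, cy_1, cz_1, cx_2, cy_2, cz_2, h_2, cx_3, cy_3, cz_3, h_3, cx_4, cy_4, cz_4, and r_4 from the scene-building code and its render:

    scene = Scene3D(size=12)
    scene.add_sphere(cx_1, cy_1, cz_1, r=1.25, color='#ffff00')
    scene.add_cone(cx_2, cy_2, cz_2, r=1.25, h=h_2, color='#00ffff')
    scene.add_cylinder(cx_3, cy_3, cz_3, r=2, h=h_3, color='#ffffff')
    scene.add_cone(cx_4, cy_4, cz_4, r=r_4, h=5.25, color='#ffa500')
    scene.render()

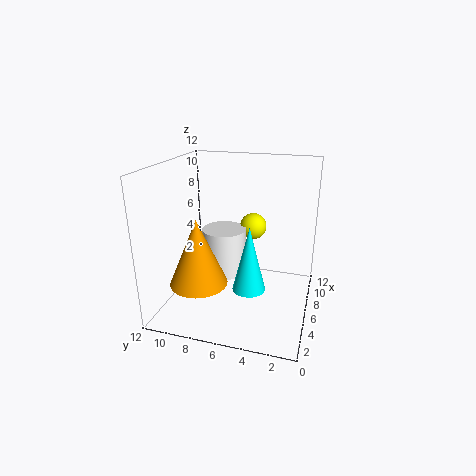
cx_1 = 10.25; cy_1 = 5.75; cz_1 = 5.5; cx_2 = 3; cy_2 = 4.25; cz_2 = 3.25; h_2 = 5; cx_3 = 8.25; cy_3 = 8; cz_3 = 1.5; h_3 = 4.25; cx_4 = 2.75; cy_4 = 8.25; cz_4 = 3.25; r_4 = 2.25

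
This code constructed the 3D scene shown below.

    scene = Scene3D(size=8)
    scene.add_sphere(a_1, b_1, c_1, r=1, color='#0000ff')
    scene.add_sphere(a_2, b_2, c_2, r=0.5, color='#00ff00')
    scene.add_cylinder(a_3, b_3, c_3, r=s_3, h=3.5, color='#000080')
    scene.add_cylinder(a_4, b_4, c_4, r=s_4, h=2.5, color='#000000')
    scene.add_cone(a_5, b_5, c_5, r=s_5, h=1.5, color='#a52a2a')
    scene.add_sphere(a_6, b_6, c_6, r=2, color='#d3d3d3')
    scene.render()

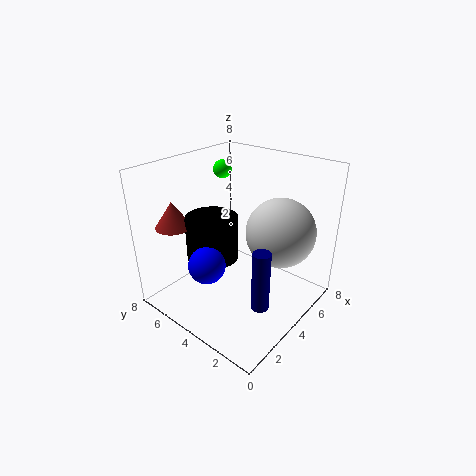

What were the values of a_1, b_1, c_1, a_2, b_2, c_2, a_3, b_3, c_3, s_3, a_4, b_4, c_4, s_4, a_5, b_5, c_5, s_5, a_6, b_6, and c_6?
a_1 = 2; b_1 = 4.5; c_1 = 3; a_2 = 4.5; b_2 = 5.5; c_2 = 7.5; a_3 = 3.5; b_3 = 2; c_3 = 0.5; s_3 = 0.5; a_4 = 3.5; b_4 = 5.5; c_4 = 2.5; s_4 = 1.5; a_5 = 2; b_5 = 7; c_5 = 4.5; s_5 = 1; a_6 = 6; b_6 = 2.5; c_6 = 4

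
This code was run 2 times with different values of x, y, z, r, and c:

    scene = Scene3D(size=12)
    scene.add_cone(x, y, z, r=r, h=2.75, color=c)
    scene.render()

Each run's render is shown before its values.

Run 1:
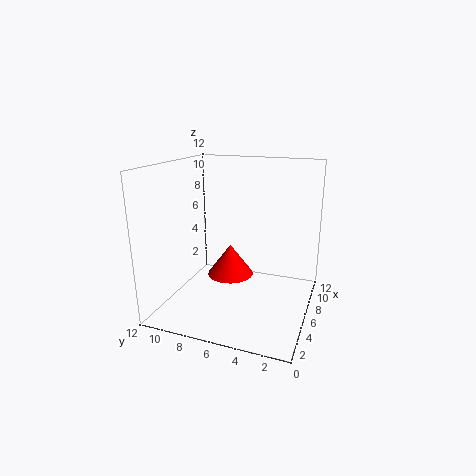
x = 6.75, y = 7, z = 2.25, r = 2, c = 'red'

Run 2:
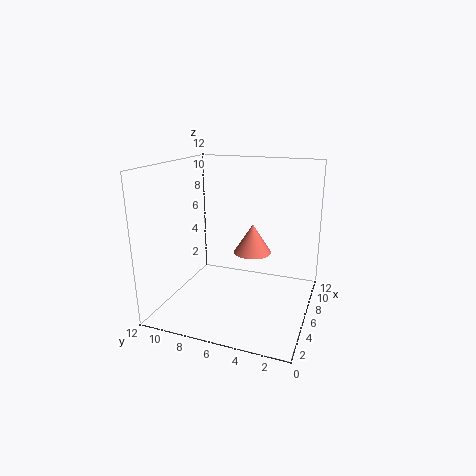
x = 9.25, y = 5.75, z = 3.5, r = 1.75, c = 'salmon'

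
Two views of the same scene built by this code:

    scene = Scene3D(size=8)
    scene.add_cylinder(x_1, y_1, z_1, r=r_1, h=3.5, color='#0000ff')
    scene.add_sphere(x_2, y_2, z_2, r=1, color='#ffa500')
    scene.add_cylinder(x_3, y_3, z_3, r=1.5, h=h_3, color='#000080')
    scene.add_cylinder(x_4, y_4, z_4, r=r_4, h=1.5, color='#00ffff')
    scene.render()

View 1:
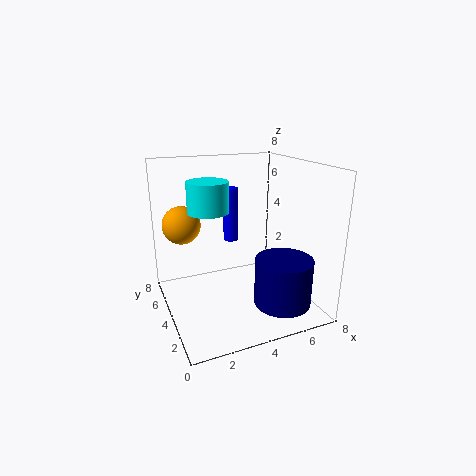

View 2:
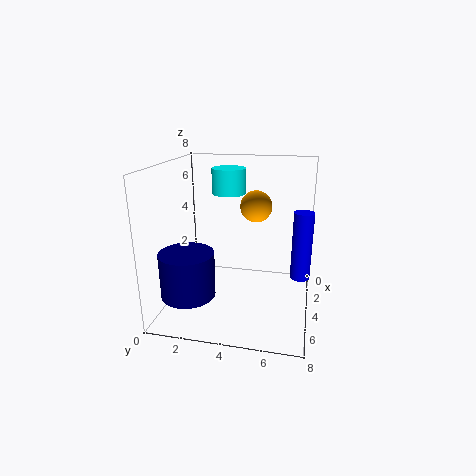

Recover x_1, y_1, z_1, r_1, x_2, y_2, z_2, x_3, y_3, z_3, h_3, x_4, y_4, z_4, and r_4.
x_1 = 5, y_1 = 7.5, z_1 = 2.5, r_1 = 0.5, x_2 = 1, y_2 = 4.5, z_2 = 5, x_3 = 5.5, y_3 = 1.5, z_3 = 1, h_3 = 2.5, x_4 = 2, y_4 = 3, z_4 = 6, r_4 = 1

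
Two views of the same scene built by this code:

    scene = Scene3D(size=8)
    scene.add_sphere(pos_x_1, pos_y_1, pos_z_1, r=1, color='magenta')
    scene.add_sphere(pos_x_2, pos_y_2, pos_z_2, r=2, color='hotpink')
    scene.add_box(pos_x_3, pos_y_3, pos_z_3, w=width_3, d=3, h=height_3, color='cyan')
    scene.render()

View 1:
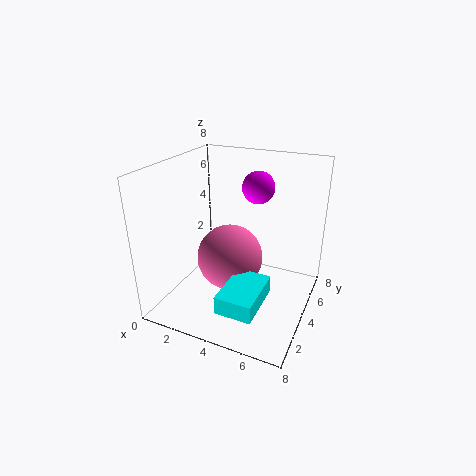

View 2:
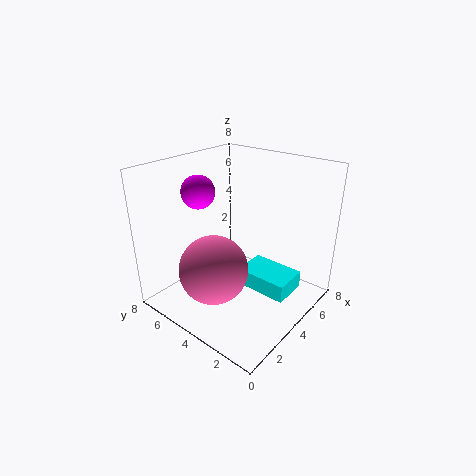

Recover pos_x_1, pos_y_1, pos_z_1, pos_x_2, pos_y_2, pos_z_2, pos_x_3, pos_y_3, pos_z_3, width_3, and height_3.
pos_x_1 = 4; pos_y_1 = 7; pos_z_1 = 6; pos_x_2 = 3; pos_y_2 = 5; pos_z_2 = 2; pos_x_3 = 4; pos_y_3 = 1; pos_z_3 = 1; width_3 = 2; height_3 = 1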